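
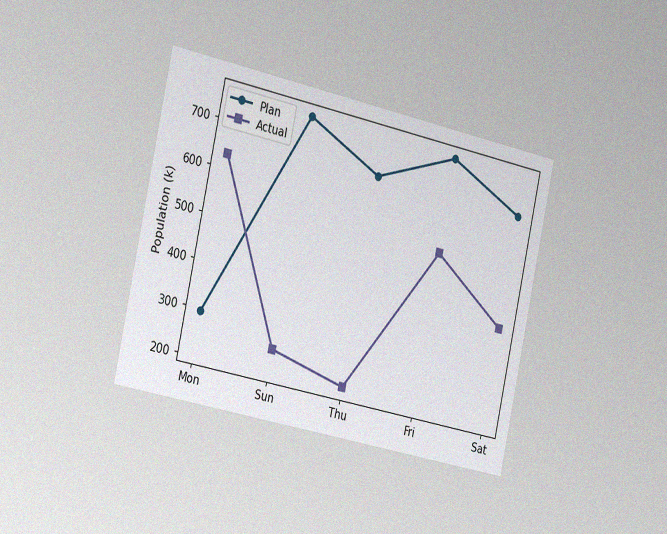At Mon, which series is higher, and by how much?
The chart is tilted about 12° clockwise and viewed slightly from the left, with some photo noise. At Mon, Actual sits above the other line by 336k.

Actual, by 336k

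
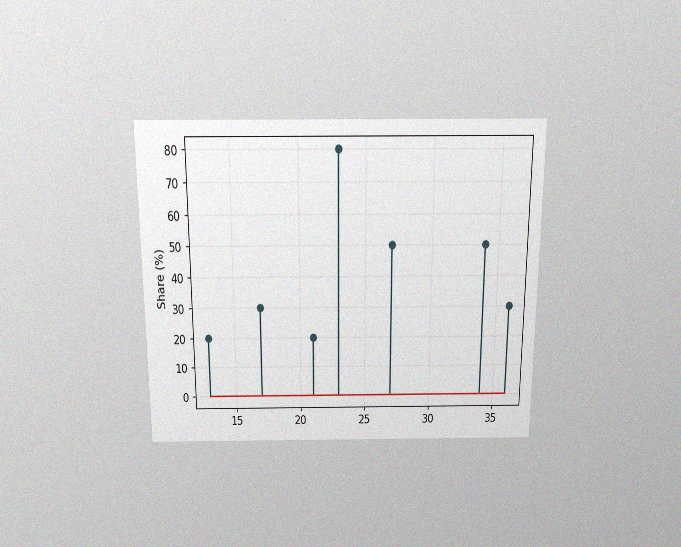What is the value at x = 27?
The chart is viewed slightly from above, with some photo noise. The stem at x=27 reaches 50%.

50%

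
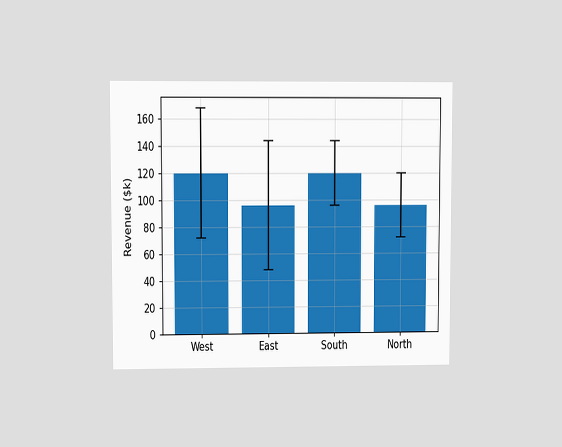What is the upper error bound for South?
The chart is viewed at a slight angle. The South bar's upper whisker reaches $144k.

$144k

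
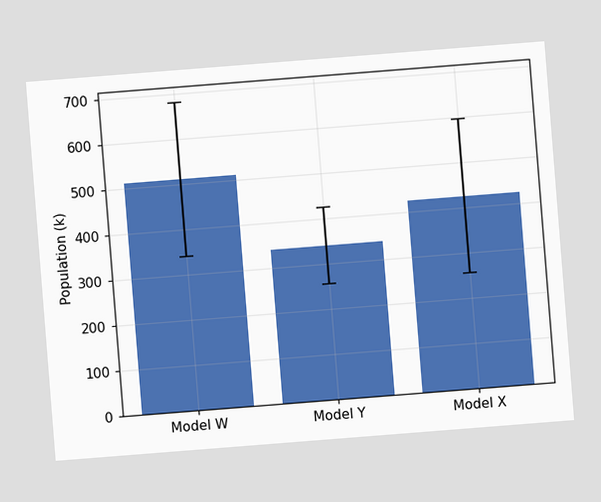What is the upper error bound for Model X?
595k

The chart is tilted about 5° counter-clockwise. The Model X bar's upper whisker reaches 595k.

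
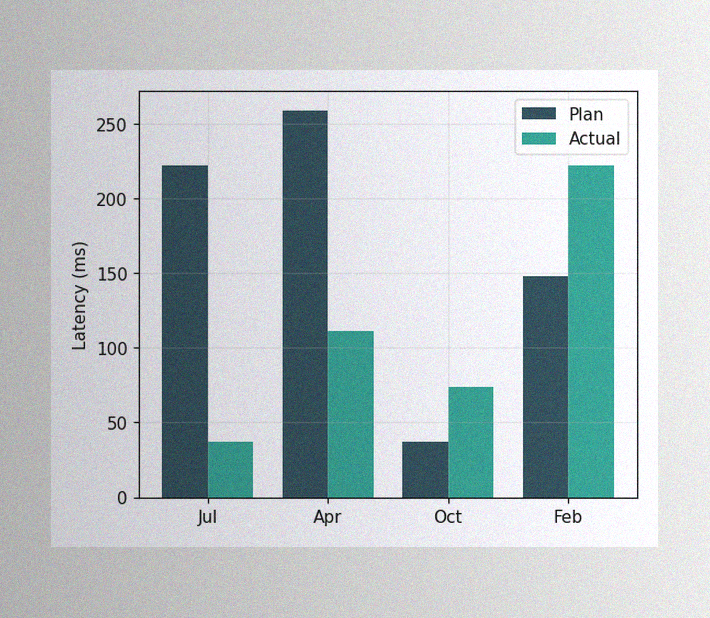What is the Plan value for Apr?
The image has some photo noise and uneven lighting. The Plan bar at Apr reaches 259ms on the y-axis.

259ms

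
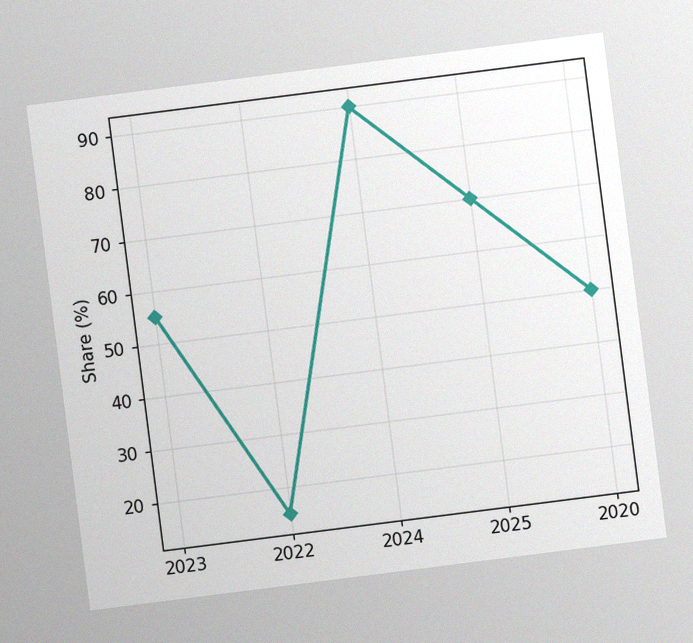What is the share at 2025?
The chart is tilted about 7° counter-clockwise, with some photo noise. At 2025, the line is at 70%.

70%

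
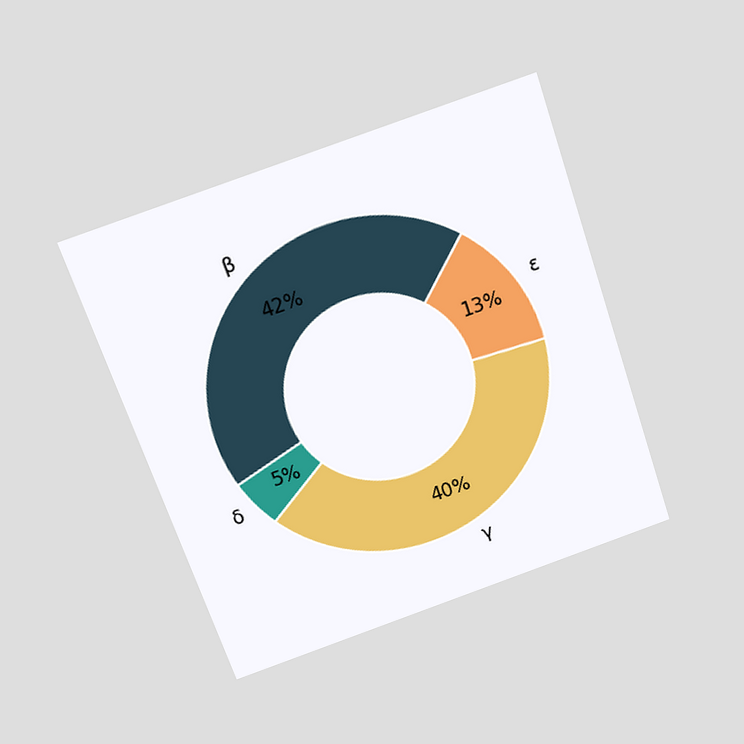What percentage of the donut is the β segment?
The chart is tilted about 19° counter-clockwise and viewed slightly from above. The β segment takes up 42% of the ring.

42%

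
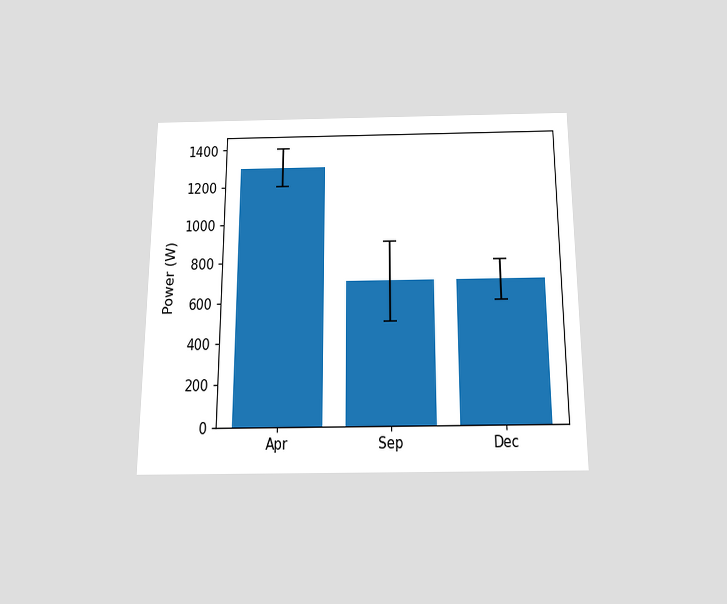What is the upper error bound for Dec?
The chart is viewed slightly from below. The Dec bar's upper whisker reaches 800W.

800W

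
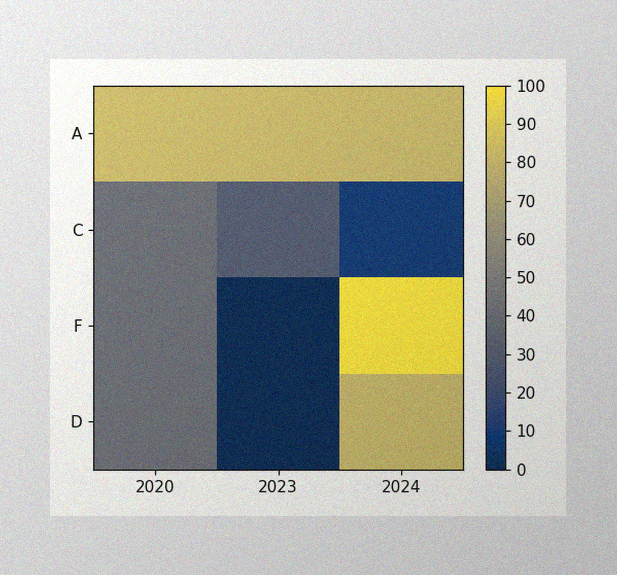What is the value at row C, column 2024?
10

The image has some photo noise and uneven lighting. Matching cell (C, 2024) against the colorbar gives 10.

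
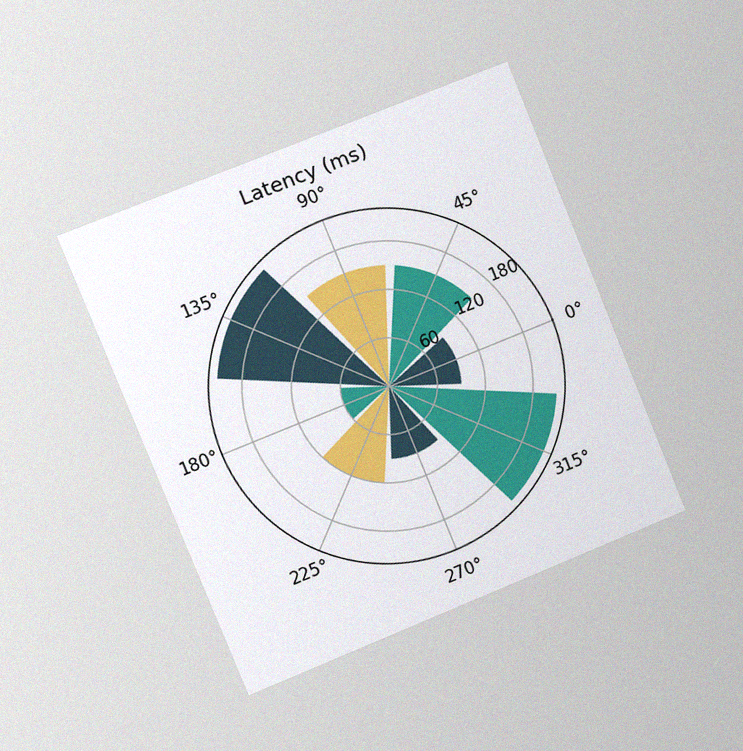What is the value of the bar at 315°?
The chart is tilted about 22° counter-clockwise and viewed slightly from the left, with some photo noise. The bar at 315° reaches 210ms on the radial axis.

210ms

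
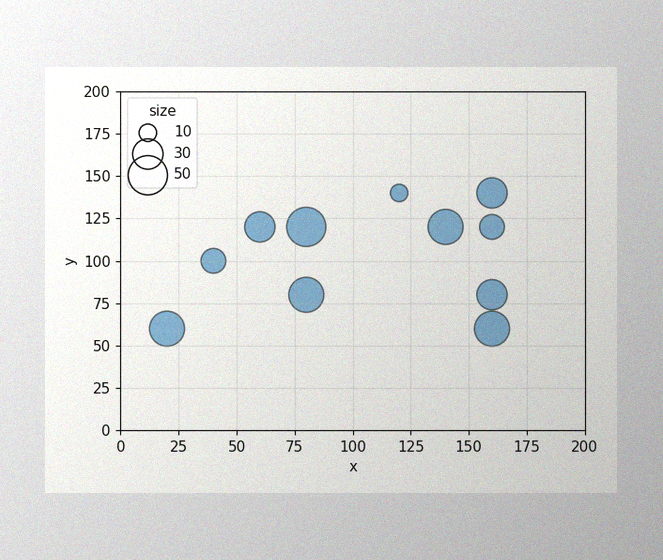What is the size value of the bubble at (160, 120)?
The image has some photo noise and uneven lighting. Matching the bubble at (160, 120) against the size legend gives 20.

20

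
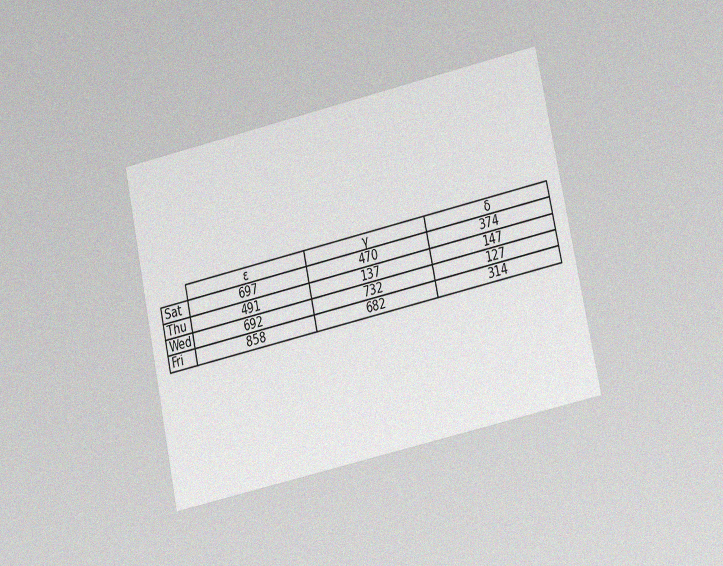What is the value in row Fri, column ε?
The chart is tilted about 12° counter-clockwise and viewed at a slight angle, with some photo noise. The (Fri, ε) cell reads 858.

858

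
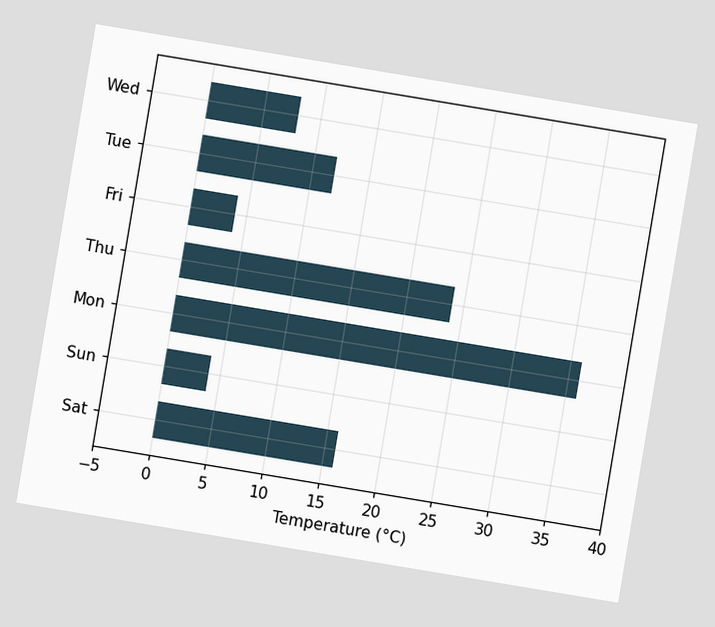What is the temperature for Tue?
12°C

The chart is tilted about 9° clockwise. Reading along the chart's x-axis, the Tue bar reaches 12°C.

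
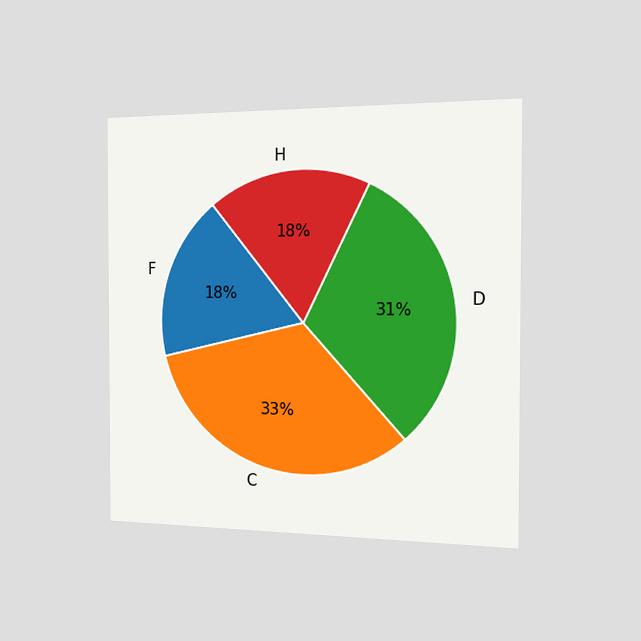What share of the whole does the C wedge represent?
33%

The chart is viewed slightly from the right. The C slice takes up 33% of the pie.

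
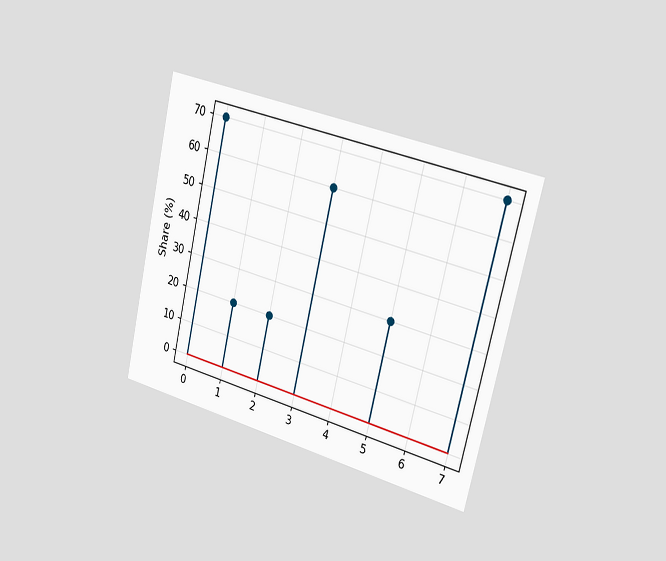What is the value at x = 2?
20%

The chart is tilted about 13° clockwise and viewed slightly from the right. The stem at x=2 reaches 20%.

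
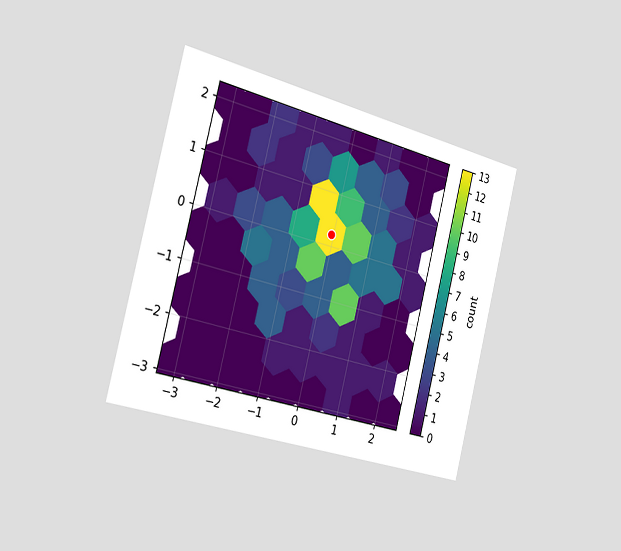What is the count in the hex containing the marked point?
The chart is tilted about 14° clockwise and viewed slightly from the left. The marked hex reads 13 on the colorbar.

13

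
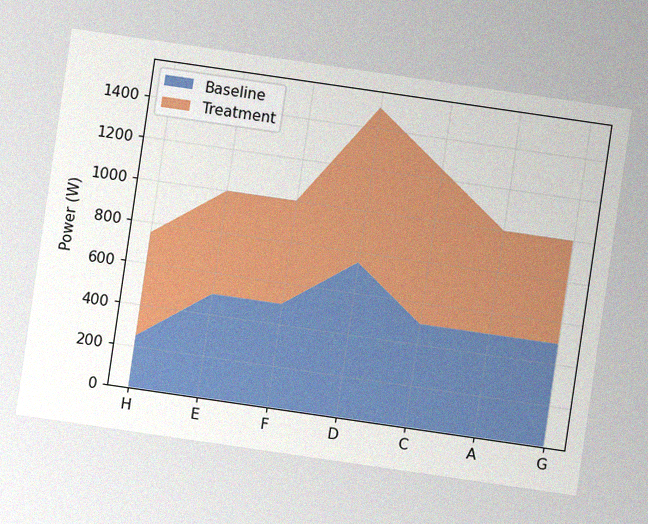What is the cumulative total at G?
1000W

The chart is tilted about 8° clockwise, with some photo noise. The stacked total at G reaches 1000W.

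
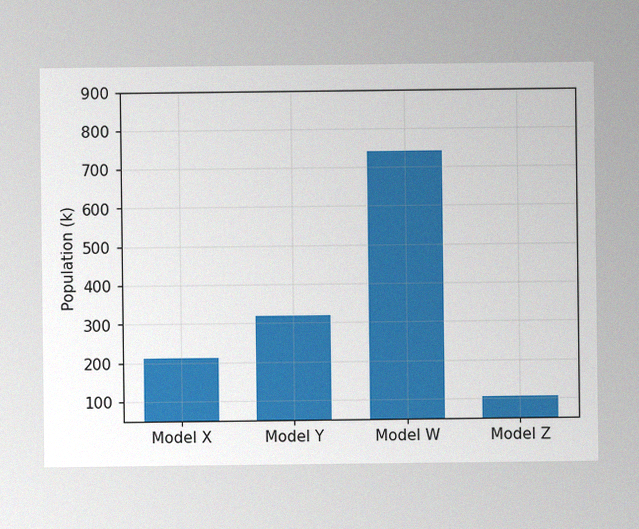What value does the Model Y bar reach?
The image has some photo noise and uneven lighting. Reading along the chart's y-axis, the Model Y bar reaches 318k.

318k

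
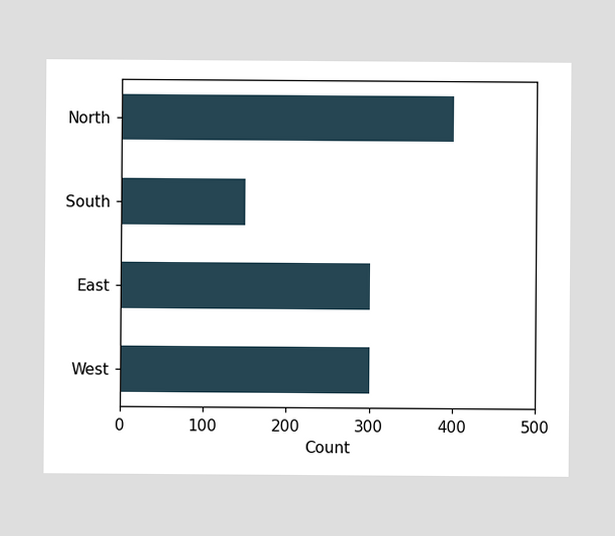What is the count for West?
300

Reading along the chart's x-axis, the West bar reaches 300.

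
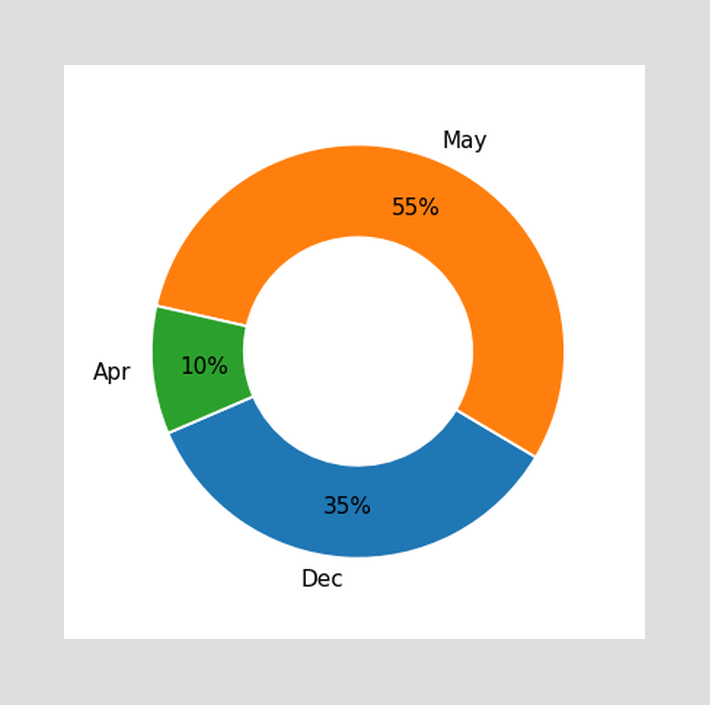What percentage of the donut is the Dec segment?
The Dec segment takes up 35% of the ring.

35%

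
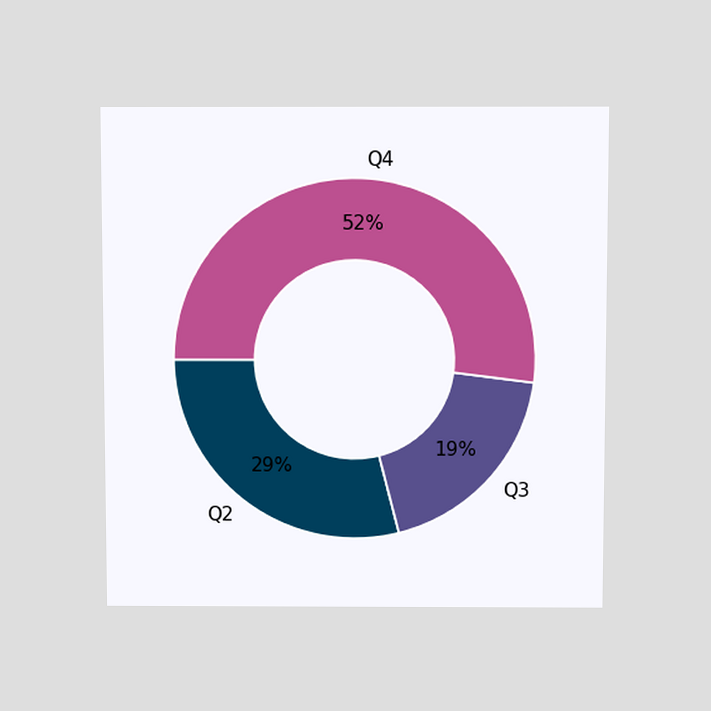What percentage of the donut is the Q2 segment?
29%

The chart is viewed slightly from above. The Q2 segment takes up 29% of the ring.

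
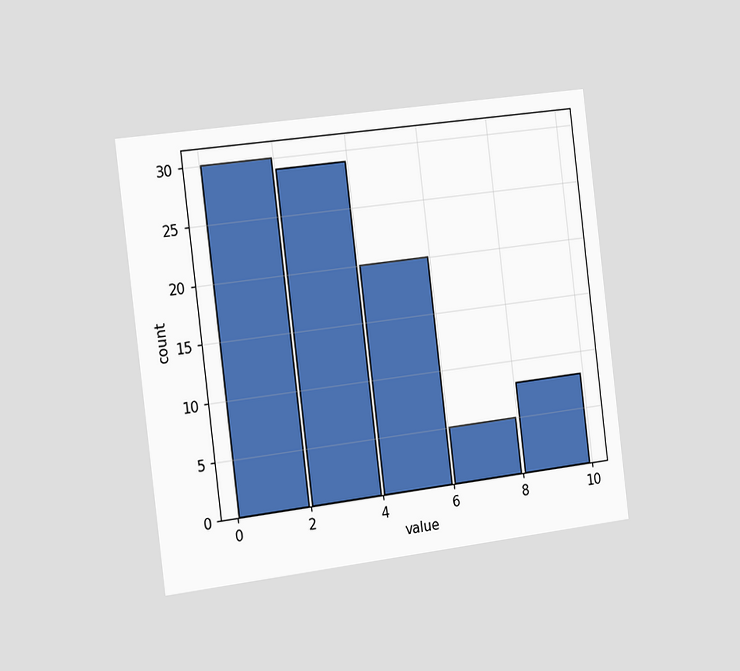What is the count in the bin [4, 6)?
The chart is tilted about 7° counter-clockwise and viewed slightly from the left. The [4, 6) bin has height 20.

20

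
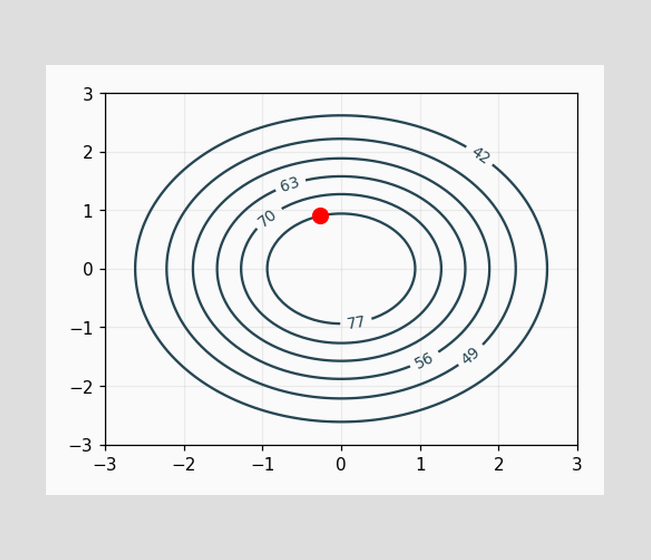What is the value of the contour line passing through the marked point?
The marked point sits on the contour labelled 77.

77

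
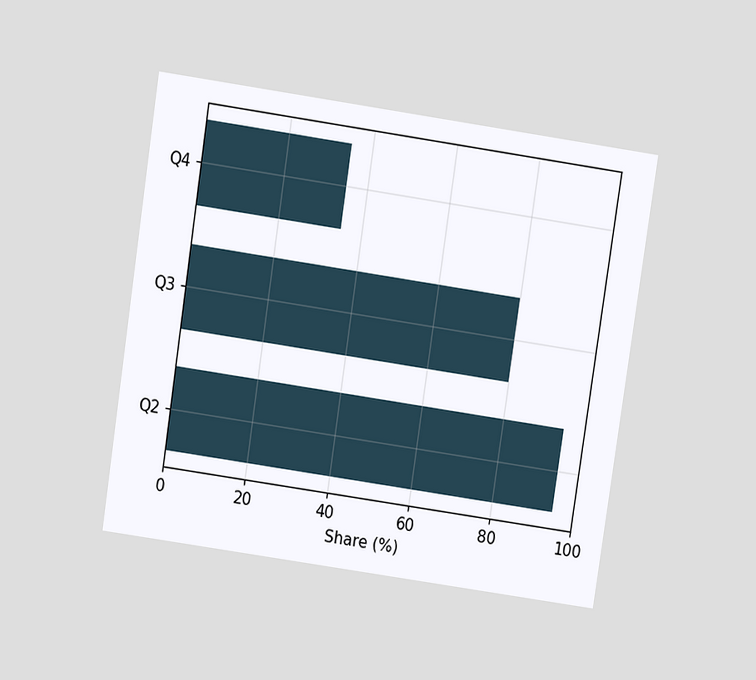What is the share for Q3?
The chart is tilted about 8° clockwise and viewed slightly from above. Reading along the chart's x-axis, the Q3 bar reaches 80%.

80%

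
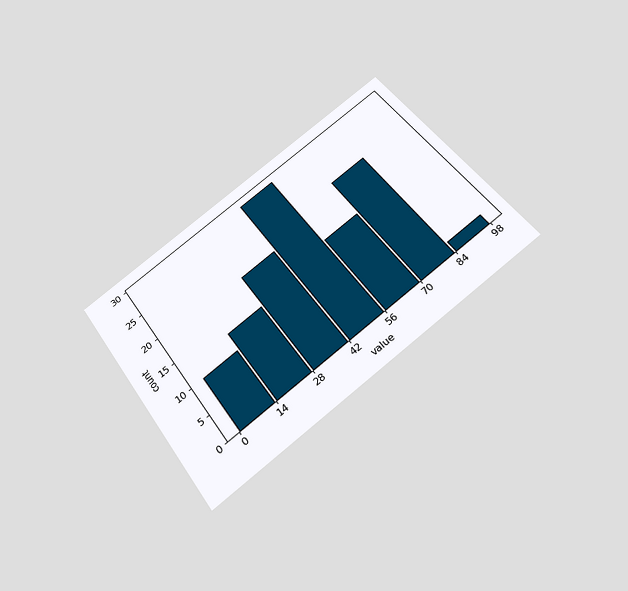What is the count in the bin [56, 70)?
The chart is tilted about 35° counter-clockwise and viewed slightly from below. The [56, 70) bin has height 15.

15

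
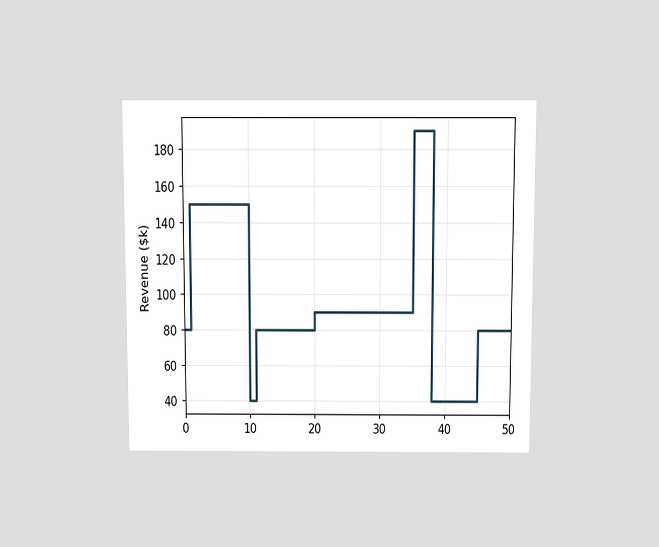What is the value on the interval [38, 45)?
The chart is viewed slightly from above. On [38, 45) the step sits at $40k.

$40k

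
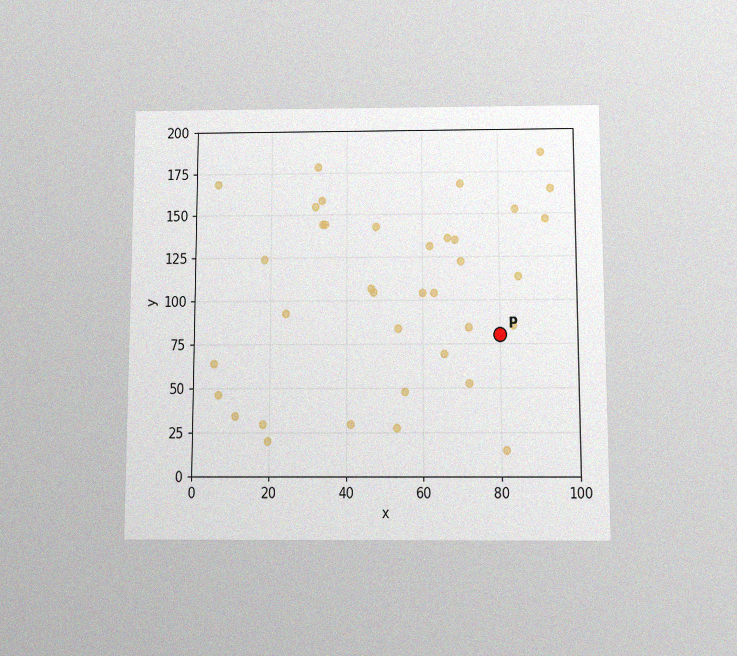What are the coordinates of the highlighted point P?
The chart is viewed slightly from below, with some photo noise. Following the gridlines from P to each axis, P sits at (80, 80).

(80, 80)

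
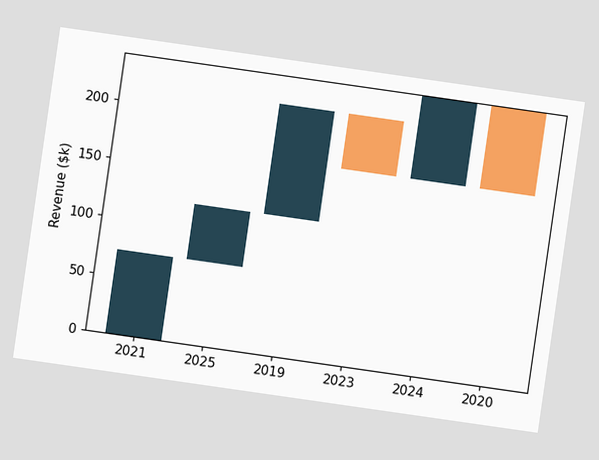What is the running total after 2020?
The chart is tilted about 8° clockwise. After 2020 the running total reaches $168k.

$168k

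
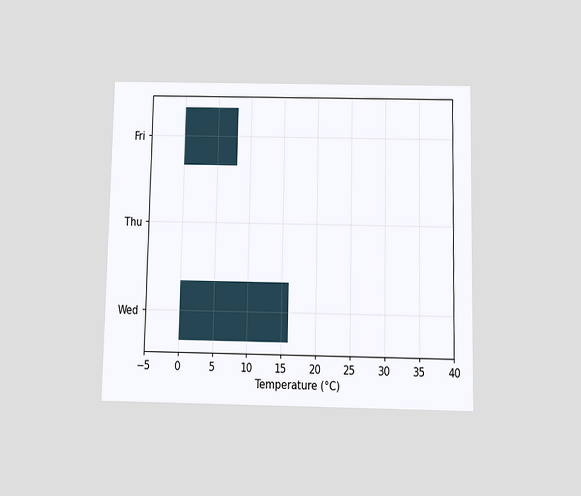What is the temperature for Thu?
0°C

The chart is viewed slightly from below. Reading along the chart's x-axis, the Thu bar reaches 0°C.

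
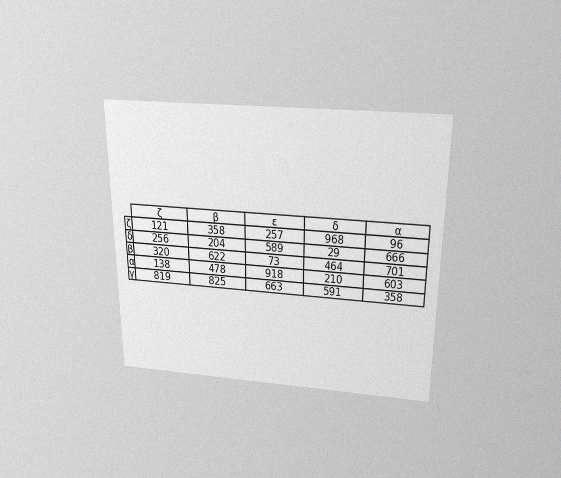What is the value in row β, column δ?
The chart is viewed slightly from above, with some photo noise. The (β, δ) cell reads 464.

464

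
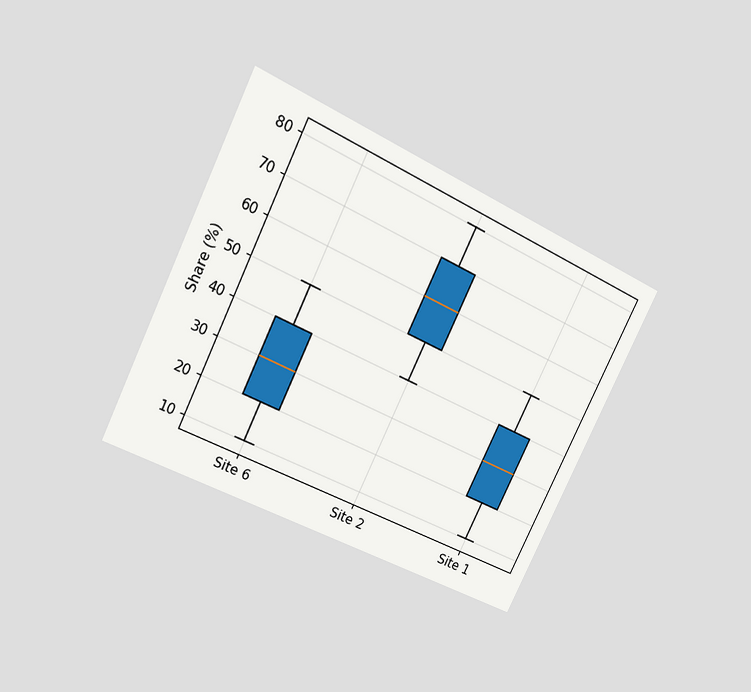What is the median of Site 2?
The chart is tilted about 26° clockwise and viewed at a slight angle. The median line in the Site 2 box sits at 60%.

60%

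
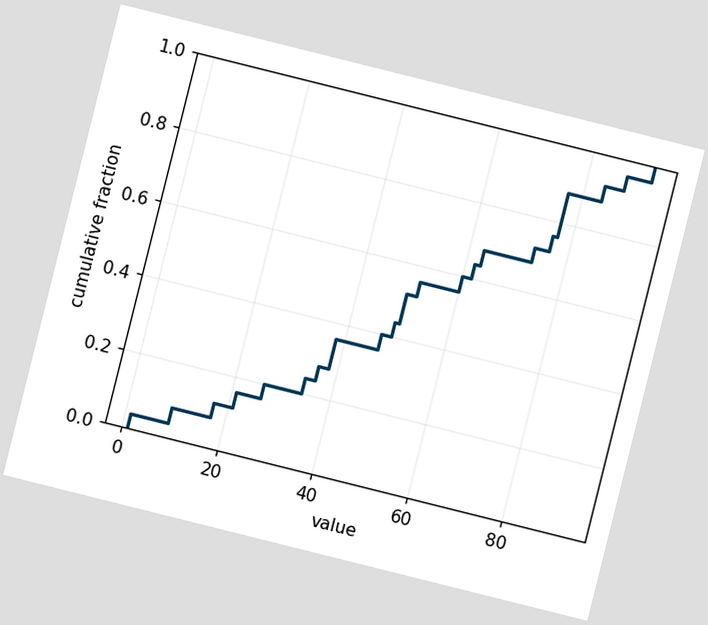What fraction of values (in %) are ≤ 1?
The chart is tilted about 14° clockwise. At x=1 the ECDF step is at 4%.

4%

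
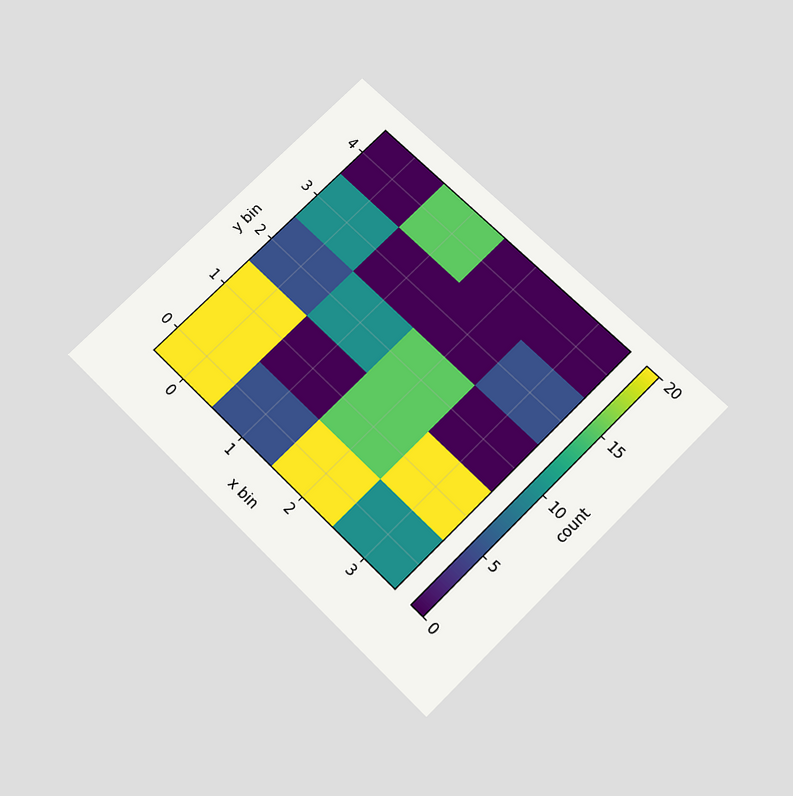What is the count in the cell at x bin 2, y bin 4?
The chart is tilted about 45° clockwise and viewed slightly from below. Matching the cell (2, 4) against the colorbar gives 0.

0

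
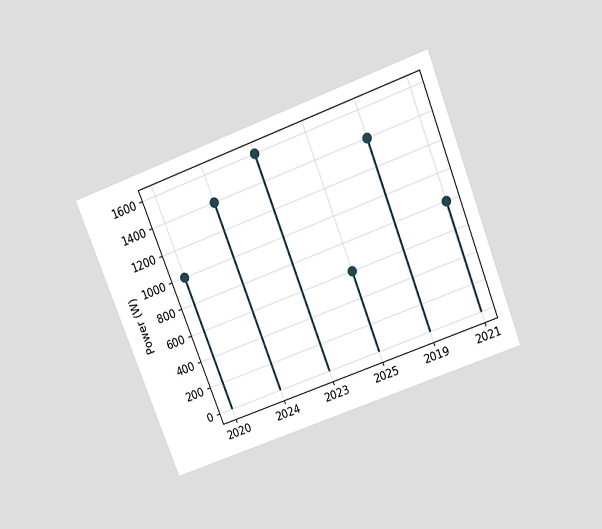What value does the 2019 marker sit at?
1400W

The chart is tilted about 21° counter-clockwise and viewed slightly from above. The 2019 marker sits at 1400W.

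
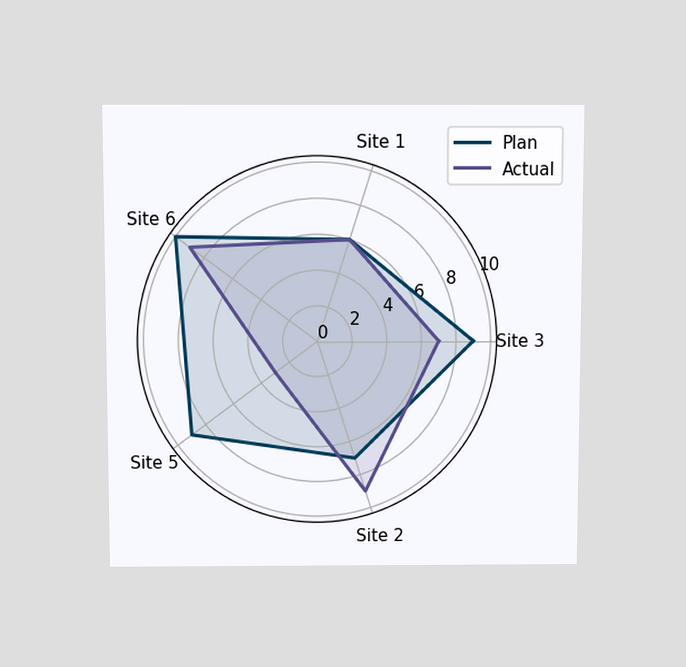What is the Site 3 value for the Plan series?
The chart is viewed slightly from above. On the Site 3 axis, Plan reaches 9.

9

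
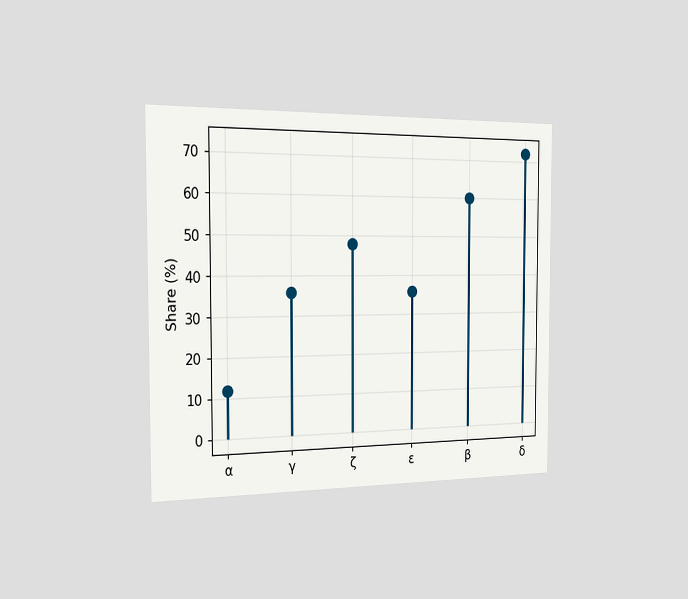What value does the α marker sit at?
The chart is viewed slightly from the left. The α marker sits at 12%.

12%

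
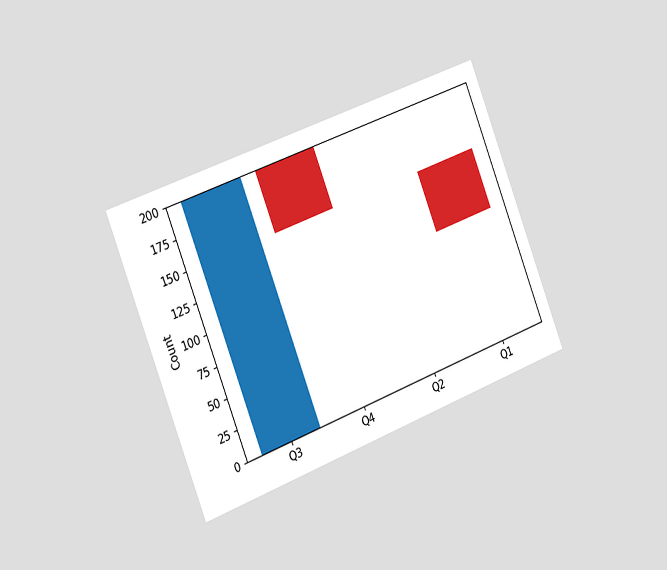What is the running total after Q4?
150

The chart is tilted about 21° counter-clockwise and viewed slightly from the left. After Q4 the running total reaches 150.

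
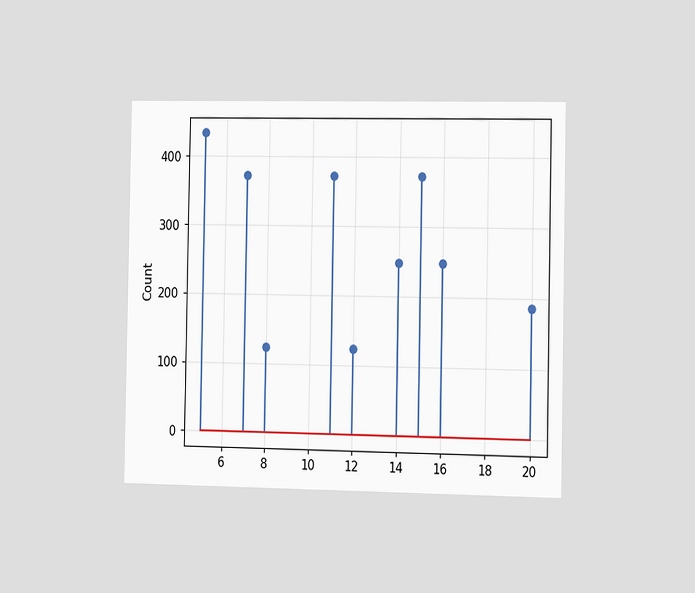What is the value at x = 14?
248

The chart is viewed slightly from the right. The stem at x=14 reaches 248.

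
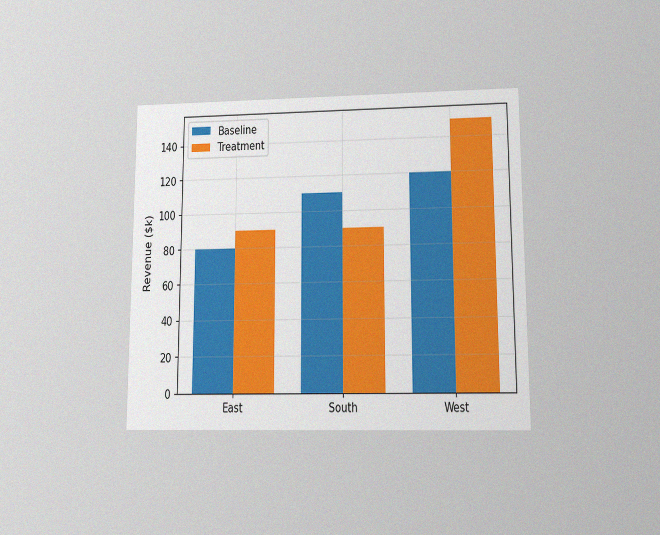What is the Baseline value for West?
The chart is viewed at a slight angle, with some photo noise. The Baseline bar at West reaches $120k on the y-axis.

$120k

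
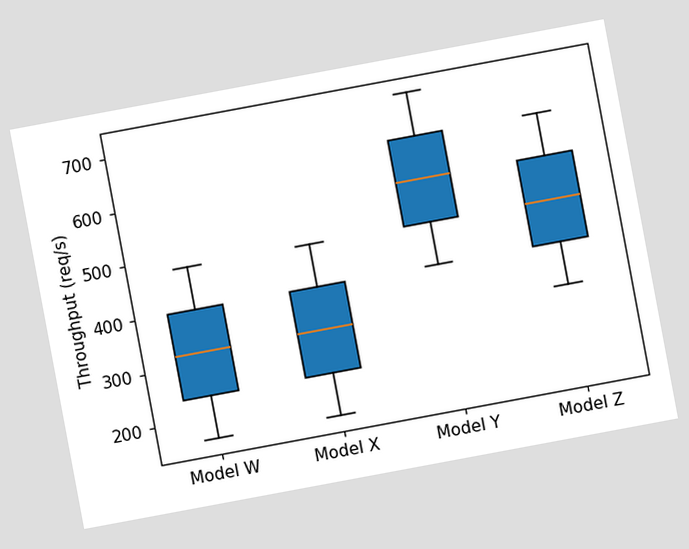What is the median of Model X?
The chart is tilted about 11° counter-clockwise. The median line in the Model X box sits at 320req/s.

320req/s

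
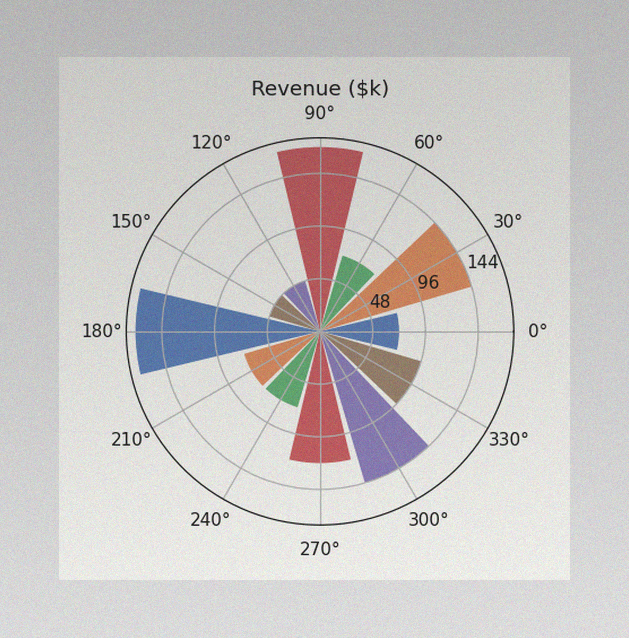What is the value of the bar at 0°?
The image has some photo noise and uneven lighting. The bar at 0° reaches $72k on the radial axis.

$72k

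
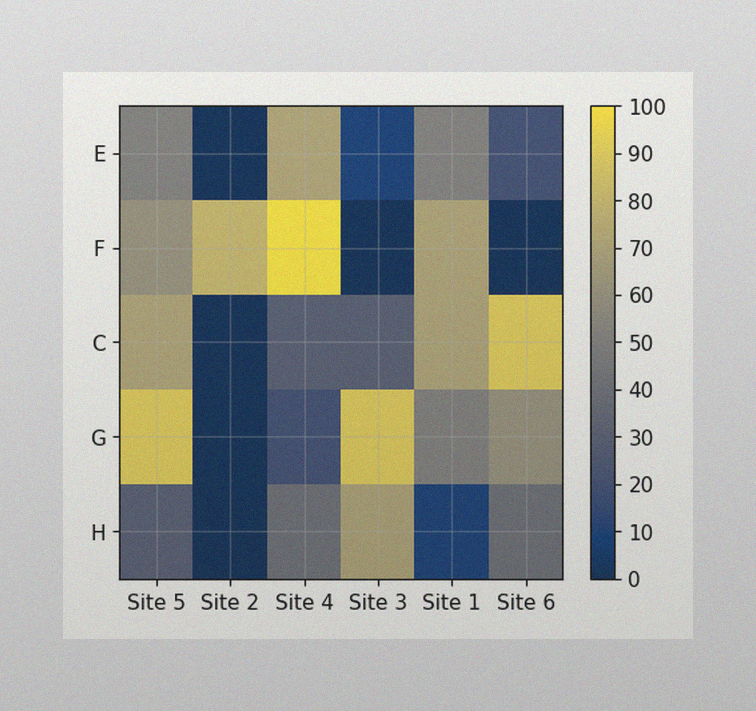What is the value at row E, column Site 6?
The image has some photo noise and uneven lighting. Matching cell (E, Site 6) against the colorbar gives 20.

20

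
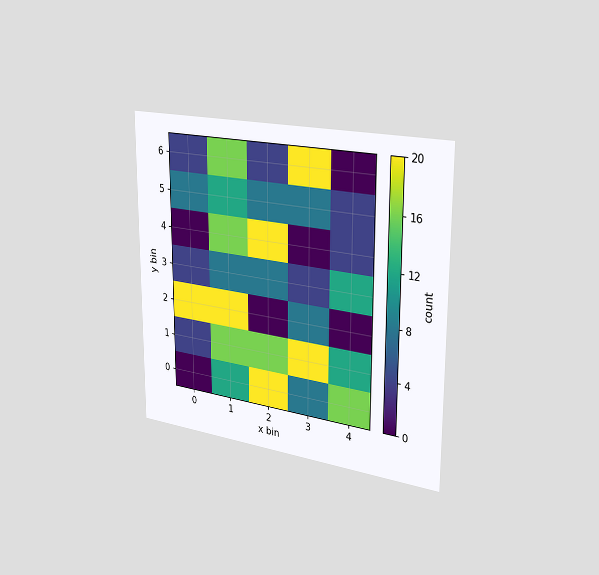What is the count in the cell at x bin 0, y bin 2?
20

The chart is viewed slightly from the right. Matching the cell (0, 2) against the colorbar gives 20.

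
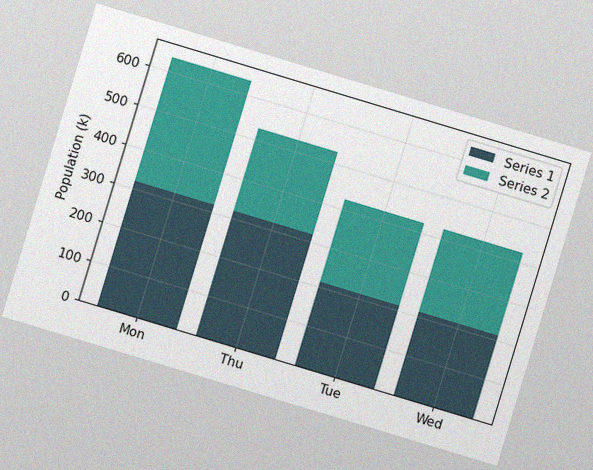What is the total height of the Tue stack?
The chart is tilted about 17° clockwise, with some photo noise. The Tue stack's top reaches 424k on the y-axis.

424k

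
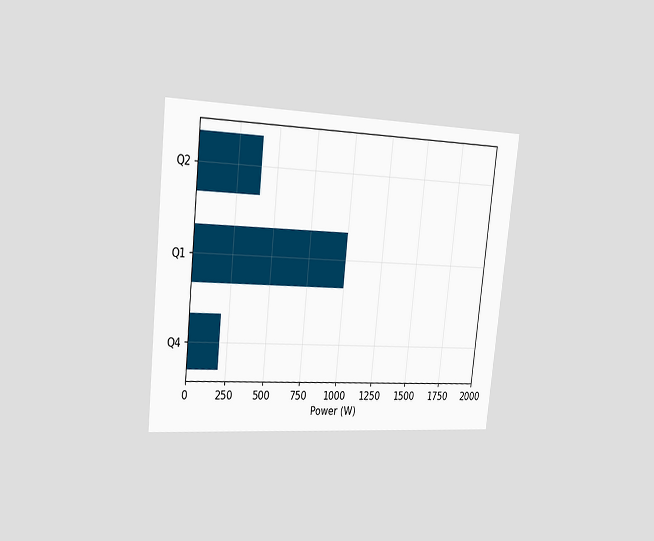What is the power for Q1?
The chart is tilted about 6° clockwise and viewed slightly from the left. Reading along the chart's x-axis, the Q1 bar reaches 1000W.

1000W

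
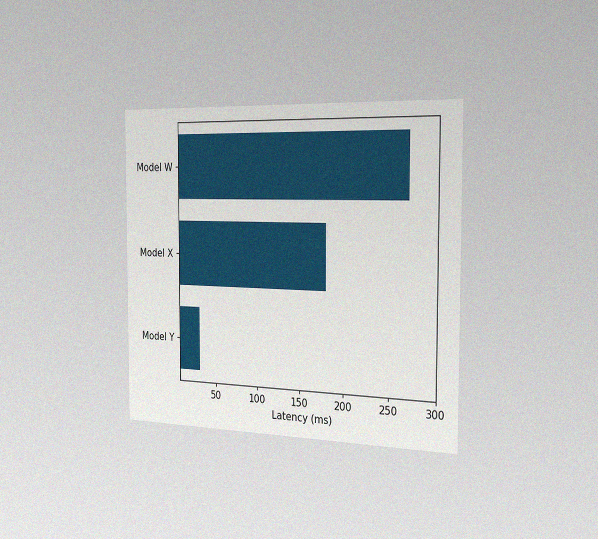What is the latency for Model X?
180ms

The chart is viewed slightly from the right, with some photo noise. Reading along the chart's x-axis, the Model X bar reaches 180ms.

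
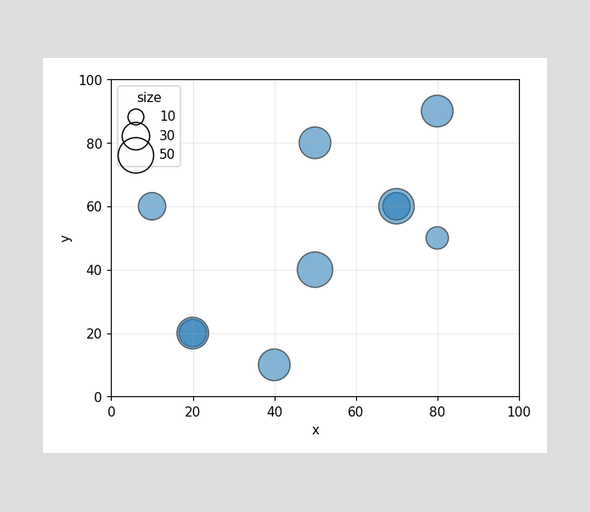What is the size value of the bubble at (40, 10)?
Matching the bubble at (40, 10) against the size legend gives 40.

40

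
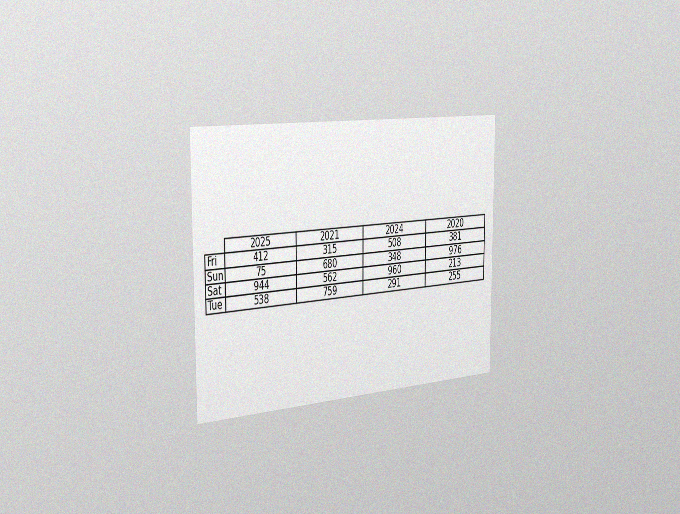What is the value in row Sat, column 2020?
213

The chart is viewed slightly from the left, with some photo noise. The (Sat, 2020) cell reads 213.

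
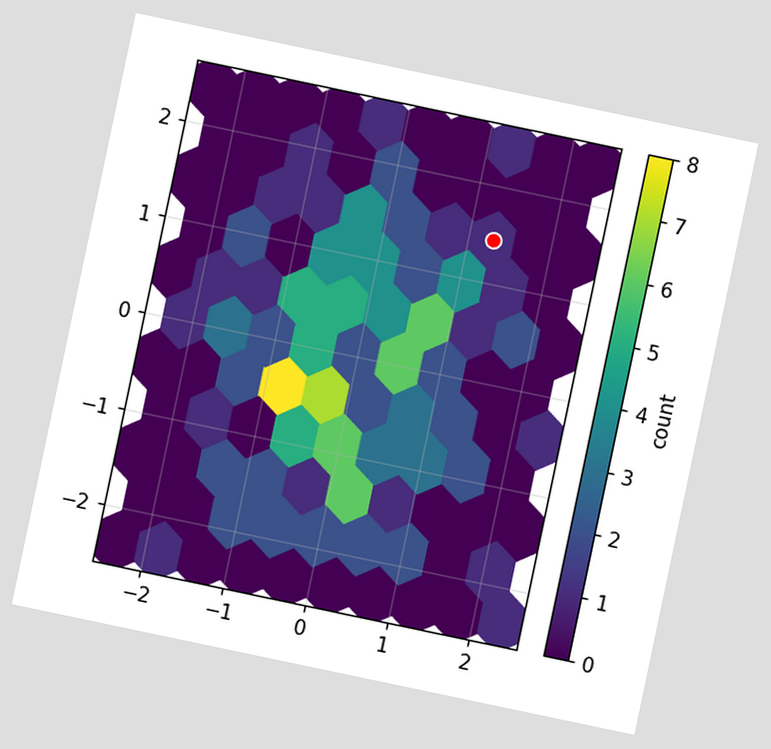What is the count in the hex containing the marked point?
1

The chart is tilted about 12° clockwise. The marked hex reads 1 on the colorbar.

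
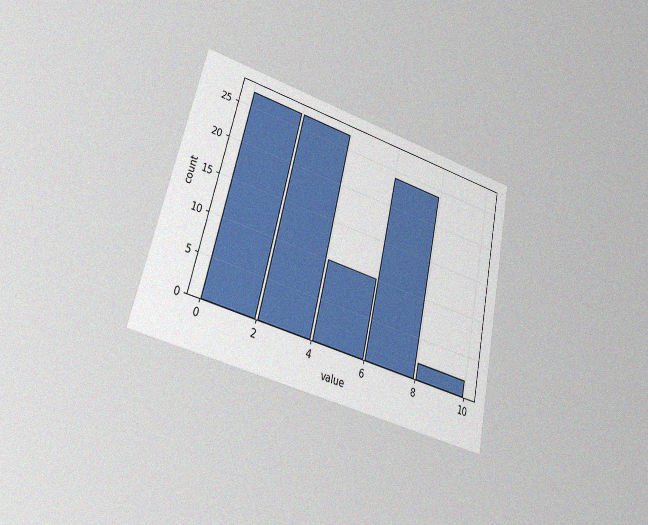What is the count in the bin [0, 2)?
27

The chart is tilted about 13° clockwise and viewed at a slight angle, with some photo noise. The [0, 2) bin has height 27.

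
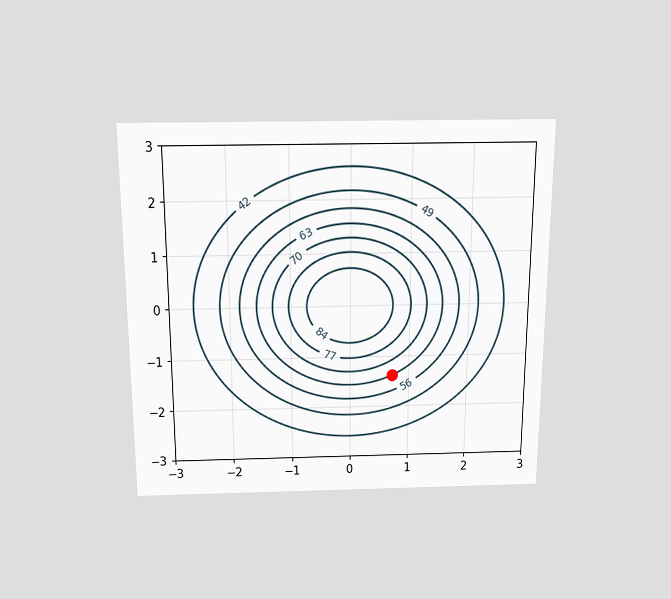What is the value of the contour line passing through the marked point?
63

The chart is viewed slightly from above. The marked point sits on the contour labelled 63.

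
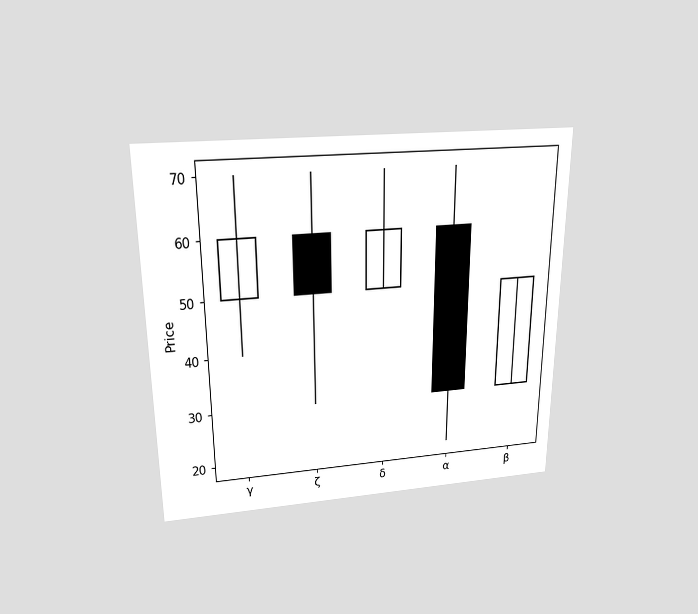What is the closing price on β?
The chart is viewed slightly from above. The β candle closes at 50.

50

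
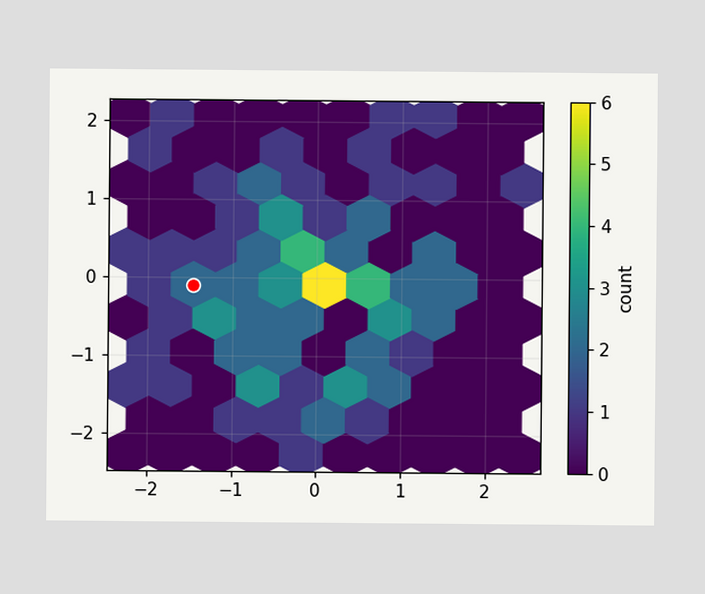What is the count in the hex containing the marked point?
2

The marked hex reads 2 on the colorbar.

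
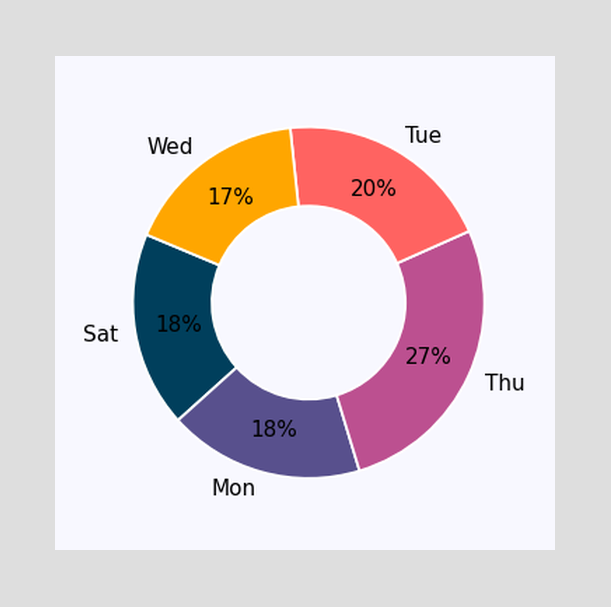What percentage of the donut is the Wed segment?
17%

The Wed segment takes up 17% of the ring.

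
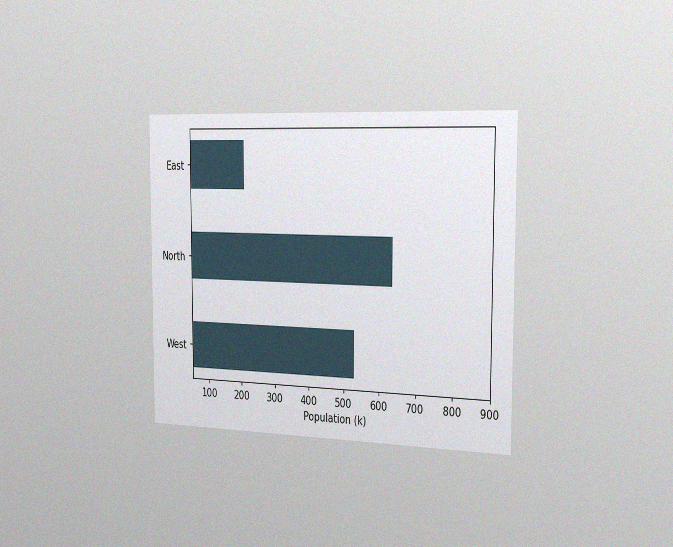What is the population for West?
The chart is viewed slightly from the right, with some photo noise. Reading along the chart's x-axis, the West bar reaches 530k.

530k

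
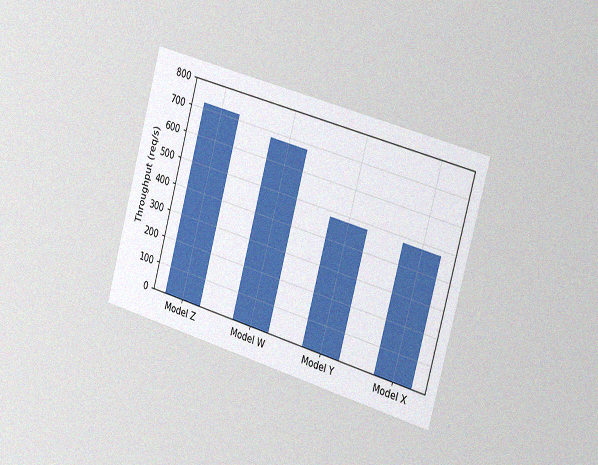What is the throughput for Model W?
680req/s

The chart is tilted about 16° clockwise and viewed slightly from the right, with some photo noise. Reading along the chart's y-axis, the Model W bar reaches 680req/s.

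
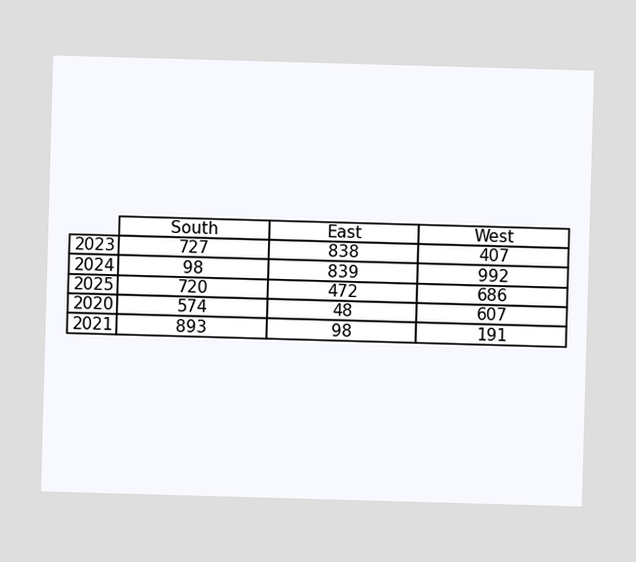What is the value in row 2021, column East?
The (2021, East) cell reads 98.

98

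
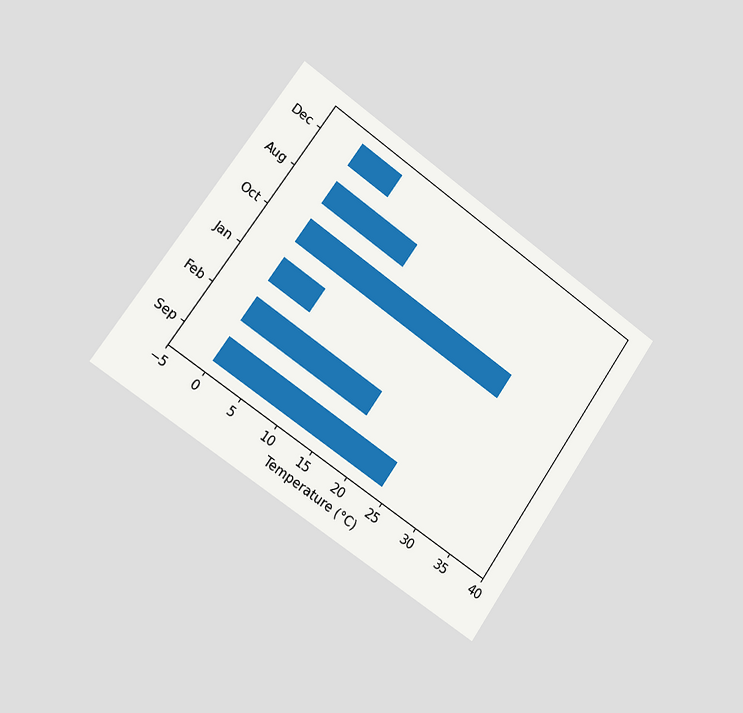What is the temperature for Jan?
The chart is tilted about 35° clockwise and viewed slightly from the left. Reading along the chart's x-axis, the Jan bar reaches 6°C.

6°C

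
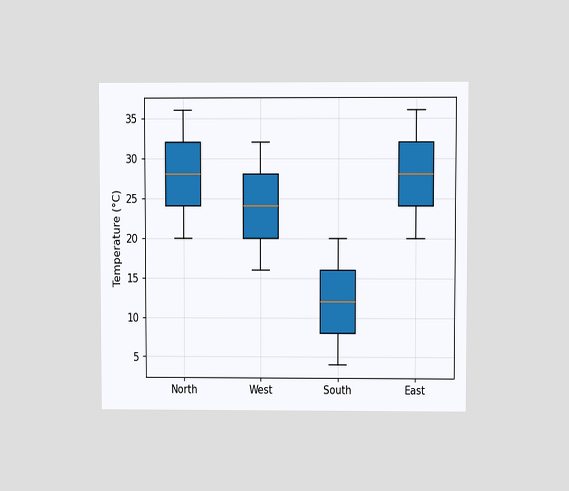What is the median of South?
12°C

The chart is viewed at a slight angle. The median line in the South box sits at 12°C.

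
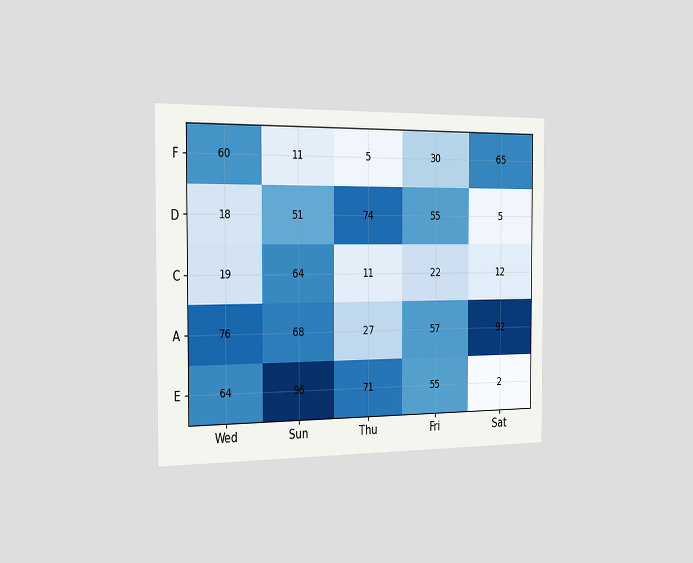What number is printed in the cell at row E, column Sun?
The chart is viewed slightly from the left. The (E, Sun) cell reads 96.

96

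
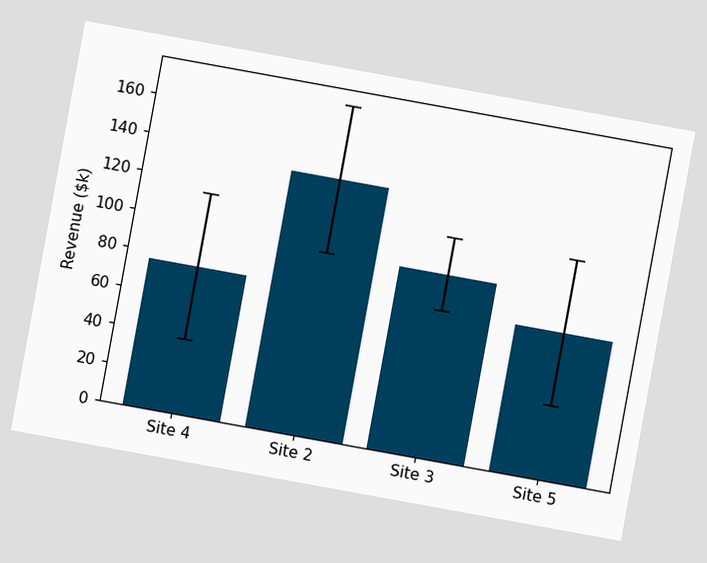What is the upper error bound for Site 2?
$171k

The chart is tilted about 10° clockwise. The Site 2 bar's upper whisker reaches $171k.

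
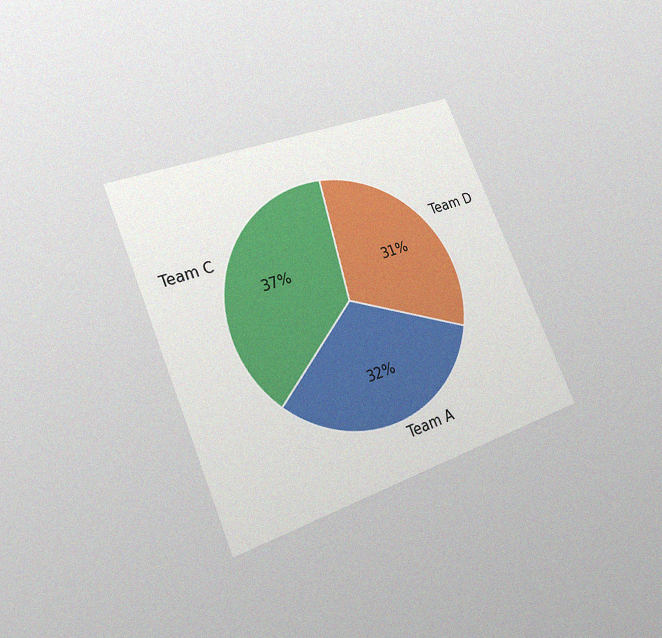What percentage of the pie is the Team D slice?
The chart is tilted about 23° counter-clockwise and viewed at a slight angle, with some photo noise. The Team D slice takes up 31% of the pie.

31%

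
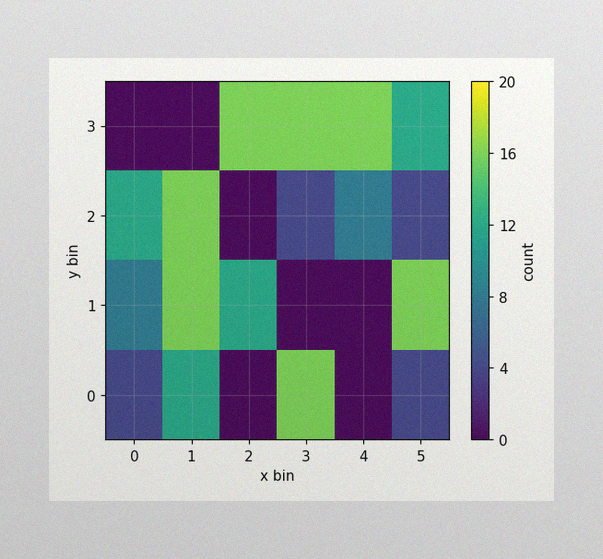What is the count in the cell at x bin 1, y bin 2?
16

The image has some photo noise and uneven lighting. Matching the cell (1, 2) against the colorbar gives 16.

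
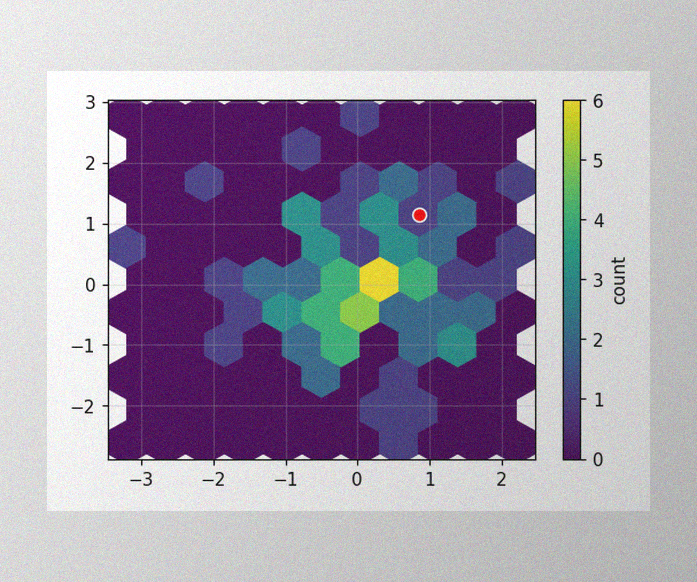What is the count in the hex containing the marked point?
The image has some photo noise and uneven lighting. The marked hex reads 1 on the colorbar.

1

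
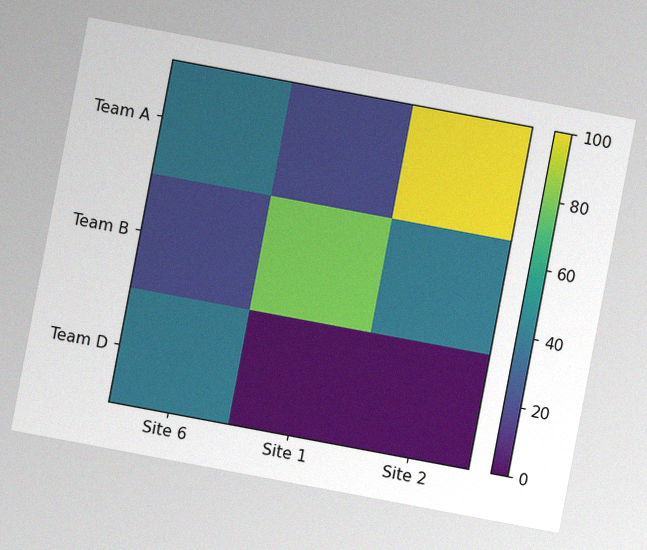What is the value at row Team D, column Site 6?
40

The chart is tilted about 11° clockwise, with some photo noise. Matching cell (Team D, Site 6) against the colorbar gives 40.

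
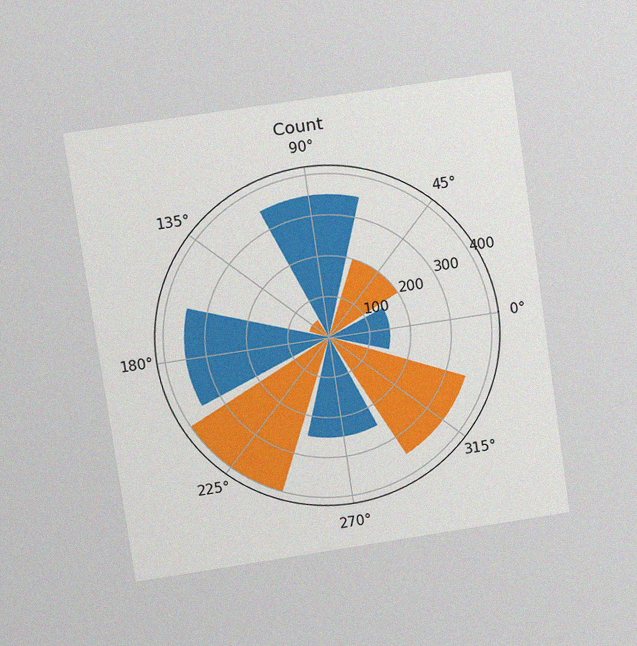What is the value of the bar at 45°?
200

The chart is tilted about 8° counter-clockwise and viewed at a slight angle, with some photo noise. The bar at 45° reaches 200 on the radial axis.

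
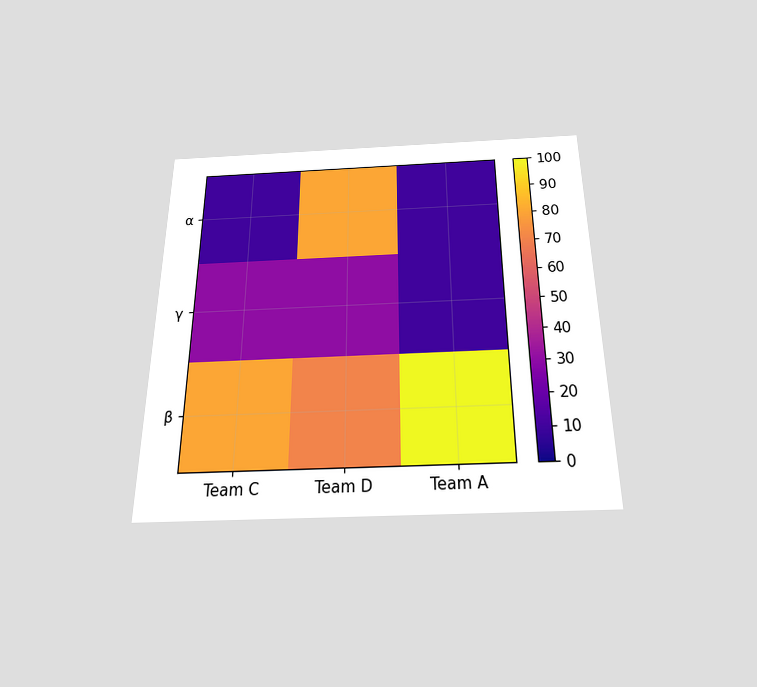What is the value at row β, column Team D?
The chart is viewed slightly from below. Matching cell (β, Team D) against the colorbar gives 70.

70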